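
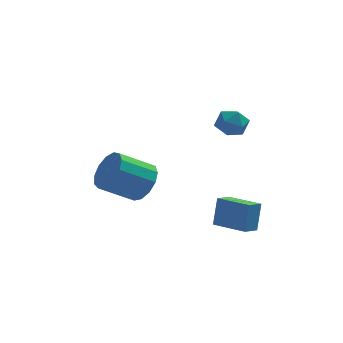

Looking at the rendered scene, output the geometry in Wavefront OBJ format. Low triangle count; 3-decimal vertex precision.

v -1.112 1.776 -3.276
v -0.479 1.452 -2.463
v -2.035 1 -1.432
v -2.668 1.324 -2.244
v -0.589 2.043 -2.369
v -2.144 1.591 -1.338
v -0.865 2.55 -2.564
v -2.42 2.098 -1.532
v -1.22 2.81 -2.984
v -2.775 2.358 -1.953
v -1.54 2.743 -3.497
v -3.095 2.291 -2.466
v -1.725 2.368 -3.94
v -3.28 1.916 -2.908
v -1.715 1.806 -4.171
v -3.27 1.354 -3.14
v -1.514 1.234 -4.119
v -3.069 0.782 -3.088
v -1.185 0.834 -3.799
v -2.741 0.382 -2.767
v -0.834 0.733 -3.312
v -2.389 0.281 -2.281
v -0.57 0.964 -2.814
v -2.126 0.512 -1.783
v 1.903 -1.599 -3.982
v 2.084 -1.151 -2.626
v 2.434 -0.969 -4.261
v 2.616 -0.521 -2.905
v 3.224 -2.639 -3.815
v 3.406 -2.191 -2.459
v 3.756 -2.009 -4.094
v 3.937 -1.561 -2.738
v 2.274 1.328 1.4
v 2.957 1.766 1.221
v 2.523 0.514 0.359
v 3.206 0.952 0.18
v 3.179 0.488 0.869
v 3.025 0.991 1.512
v 2.455 1.289 0.068
v 2.301 1.792 0.711
v 3.069 1.742 0.398
v 3.516 1.246 0.893
v 1.964 1.034 0.687
v 2.411 0.538 1.182
f 2 1 5
f 2 5 3
f 3 5 6
f 3 6 4
f 5 1 7
f 5 7 6
f 6 7 8
f 6 8 4
f 7 1 9
f 7 9 8
f 8 9 10
f 8 10 4
f 9 1 11
f 9 11 10
f 10 11 12
f 10 12 4
f 11 1 13
f 11 13 12
f 12 13 14
f 12 14 4
f 13 1 15
f 13 15 14
f 14 15 16
f 14 16 4
f 15 1 17
f 15 17 16
f 16 17 18
f 16 18 4
f 17 1 19
f 17 19 18
f 18 19 20
f 18 20 4
f 19 1 21
f 19 21 20
f 20 21 22
f 20 22 4
f 21 1 23
f 21 23 22
f 22 23 24
f 22 24 4
f 23 1 2
f 23 2 24
f 24 2 3
f 24 3 4
f 26 28 25
f 29 26 25
f 25 28 27
f 27 29 25
f 26 32 28
f 30 26 29
f 30 32 26
f 28 32 27
f 31 29 27
f 27 32 31
f 31 30 29
f 32 30 31
f 33 44 38
f 33 38 34
f 33 34 40
f 33 40 43
f 33 43 44
f 34 38 42
f 38 44 37
f 44 43 35
f 43 40 39
f 40 34 41
f 36 42 37
f 36 37 35
f 36 35 39
f 36 39 41
f 36 41 42
f 37 42 38
f 35 37 44
f 39 35 43
f 41 39 40
f 42 41 34



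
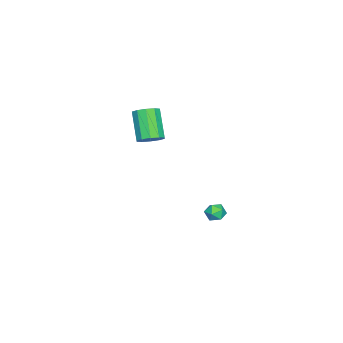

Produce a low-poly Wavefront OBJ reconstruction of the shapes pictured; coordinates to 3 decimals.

v 1.508 -2.934 3.034
v 2.042 -2.736 3.507
v 1.026 -3.368 4.918
v 0.492 -3.566 4.446
v 1.756 -2.382 3.46
v 0.74 -3.014 4.871
v 1.375 -2.239 3.251
v 0.36 -2.871 4.662
v 1.046 -2.361 2.958
v 0.03 -2.993 4.37
v 0.892 -2.702 2.695
v -0.123 -3.334 4.107
v 0.974 -3.132 2.562
v -0.042 -3.764 3.973
v 1.26 -3.486 2.609
v 0.244 -4.118 4.02
v 1.64 -3.629 2.818
v 0.625 -4.261 4.229
v 1.97 -3.507 3.11
v 0.954 -4.139 4.522
v 2.123 -3.166 3.373
v 1.108 -3.798 4.785
v -0.855 0.041 -2.632
v -0.281 0.301 -2.631
v -0.579 -0.561 -3.409
v -0.005 -0.301 -3.408
v -0.185 -0.67 -2.929
v -0.356 -0.298 -2.449
v -0.504 0.038 -3.591
v -0.675 0.41 -3.111
v -0.064 0.3 -3.223
v 0.133 -0.138 -2.814
v -0.993 -0.122 -3.226
v -0.796 -0.56 -2.817
f 2 1 5
f 2 5 3
f 3 5 6
f 3 6 4
f 5 1 7
f 5 7 6
f 6 7 8
f 6 8 4
f 7 1 9
f 7 9 8
f 8 9 10
f 8 10 4
f 9 1 11
f 9 11 10
f 10 11 12
f 10 12 4
f 11 1 13
f 11 13 12
f 12 13 14
f 12 14 4
f 13 1 15
f 13 15 14
f 14 15 16
f 14 16 4
f 15 1 17
f 15 17 16
f 16 17 18
f 16 18 4
f 17 1 19
f 17 19 18
f 18 19 20
f 18 20 4
f 19 1 21
f 19 21 20
f 20 21 22
f 20 22 4
f 21 1 2
f 21 2 22
f 22 2 3
f 22 3 4
f 23 34 28
f 23 28 24
f 23 24 30
f 23 30 33
f 23 33 34
f 24 28 32
f 28 34 27
f 34 33 25
f 33 30 29
f 30 24 31
f 26 32 27
f 26 27 25
f 26 25 29
f 26 29 31
f 26 31 32
f 27 32 28
f 25 27 34
f 29 25 33
f 31 29 30
f 32 31 24



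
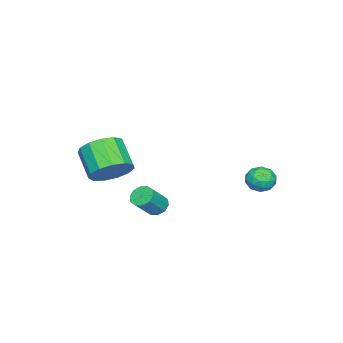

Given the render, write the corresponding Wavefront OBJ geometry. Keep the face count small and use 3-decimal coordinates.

v 2.305 -0.419 -1.41
v 2.752 -0.141 -1.738
v 3.702 -0.464 -0.719
v 3.255 -0.741 -0.39
v 2.594 0.121 -1.508
v 3.543 -0.201 -0.488
v 2.326 0.177 -1.24
v 3.275 -0.145 -0.221
v 2.049 0.006 -1.037
v 2.999 -0.317 -0.018
v 1.871 -0.328 -0.976
v 2.821 -0.651 0.043
v 1.858 -0.696 -1.081
v 2.808 -1.019 -0.062
v 2.017 -0.959 -1.312
v 2.966 -1.281 -0.292
v 2.285 -1.015 -1.579
v 3.234 -1.337 -0.56
v 2.561 -0.843 -1.782
v 3.511 -1.166 -0.763
v 2.739 -0.509 -1.843
v 3.689 -0.832 -0.824
v -2.259 3.417 -1.43
v -1.464 3.331 -1.441
v -2.336 2.589 -0.439
v -1.541 2.503 -0.45
v -1.865 3.196 -0.219
v -1.818 3.708 -0.831
v -1.982 2.212 -1.049
v -1.935 2.724 -1.661
v -1.294 2.586 -1.205
v -1.221 3.194 -0.692
v -2.579 2.726 -1.188
v -2.506 3.334 -0.675
v -1.855 3.446 -1.522
v -1.945 2.474 -0.358
v -2.135 2.881 -0.222
v -1.668 2.83 -0.228
v -2.062 3.668 -1.164
v -1.595 3.617 -1.17
v -1.831 3.538 -0.452
v -2.205 2.303 -0.71
v -1.738 2.252 -0.716
v -2.132 3.09 -1.652
v -1.665 3.039 -1.658
v -1.969 2.382 -1.428
v -1.288 2.958 -1.39
v -1.333 2.472 -0.808
v -1.592 2.301 -1.16
v -1.564 2.601 -1.52
v -1.245 3.316 -1.088
v -1.29 2.829 -0.506
v -1.48 3.237 -0.37
v -1.452 3.537 -0.73
v -1.144 2.878 -0.95
v -2.51 3.091 -1.374
v -2.555 2.604 -0.792
v -2.348 2.383 -1.15
v -2.32 2.683 -1.51
v -2.467 3.448 -1.072
v -2.512 2.962 -0.49
v -2.236 3.319 -0.36
v -2.208 3.619 -0.72
v -2.656 3.042 -0.93
v 3.372 -2.176 0.878
v 3.99 -1.816 1.714
v 3.126 -2.804 2.778
v 2.508 -3.164 1.942
v 3.505 -1.432 1.677
v 2.641 -2.42 2.741
v 2.978 -1.284 1.387
v 2.114 -2.272 2.451
v 2.576 -1.419 0.935
v 1.712 -2.407 1.999
v 2.427 -1.794 0.465
v 1.563 -2.783 1.529
v 2.577 -2.291 0.126
v 1.713 -3.279 1.19
v 2.98 -2.751 0.026
v 2.116 -3.739 1.09
v 3.508 -3.028 0.196
v 2.644 -4.017 1.261
v 3.992 -3.035 0.583
v 3.128 -4.024 1.647
v 4.279 -2.769 1.063
v 3.415 -3.758 2.128
v 4.279 -2.315 1.485
v 3.415 -3.303 2.549
f 2 1 5
f 2 5 3
f 3 5 6
f 3 6 4
f 5 1 7
f 5 7 6
f 6 7 8
f 6 8 4
f 7 1 9
f 7 9 8
f 8 9 10
f 8 10 4
f 9 1 11
f 9 11 10
f 10 11 12
f 10 12 4
f 11 1 13
f 11 13 12
f 12 13 14
f 12 14 4
f 13 1 15
f 13 15 14
f 14 15 16
f 14 16 4
f 15 1 17
f 15 17 16
f 16 17 18
f 16 18 4
f 17 1 19
f 17 19 18
f 18 19 20
f 18 20 4
f 19 1 21
f 19 21 20
f 20 21 22
f 20 22 4
f 21 1 2
f 21 2 22
f 22 2 3
f 22 3 4
f 23 60 39
f 60 34 63
f 39 63 28
f 60 63 39
f 23 39 35
f 39 28 40
f 35 40 24
f 39 40 35
f 23 35 44
f 35 24 45
f 44 45 30
f 35 45 44
f 23 44 56
f 44 30 59
f 56 59 33
f 44 59 56
f 23 56 60
f 56 33 64
f 60 64 34
f 56 64 60
f 24 40 51
f 40 28 54
f 51 54 32
f 40 54 51
f 28 63 41
f 63 34 62
f 41 62 27
f 63 62 41
f 34 64 61
f 64 33 57
f 61 57 25
f 64 57 61
f 33 59 58
f 59 30 46
f 58 46 29
f 59 46 58
f 30 45 50
f 45 24 47
f 50 47 31
f 45 47 50
f 26 52 38
f 52 32 53
f 38 53 27
f 52 53 38
f 26 38 36
f 38 27 37
f 36 37 25
f 38 37 36
f 26 36 43
f 36 25 42
f 43 42 29
f 36 42 43
f 26 43 48
f 43 29 49
f 48 49 31
f 43 49 48
f 26 48 52
f 48 31 55
f 52 55 32
f 48 55 52
f 27 53 41
f 53 32 54
f 41 54 28
f 53 54 41
f 25 37 61
f 37 27 62
f 61 62 34
f 37 62 61
f 29 42 58
f 42 25 57
f 58 57 33
f 42 57 58
f 31 49 50
f 49 29 46
f 50 46 30
f 49 46 50
f 32 55 51
f 55 31 47
f 51 47 24
f 55 47 51
f 66 65 69
f 66 69 67
f 67 69 70
f 67 70 68
f 69 65 71
f 69 71 70
f 70 71 72
f 70 72 68
f 71 65 73
f 71 73 72
f 72 73 74
f 72 74 68
f 73 65 75
f 73 75 74
f 74 75 76
f 74 76 68
f 75 65 77
f 75 77 76
f 76 77 78
f 76 78 68
f 77 65 79
f 77 79 78
f 78 79 80
f 78 80 68
f 79 65 81
f 79 81 80
f 80 81 82
f 80 82 68
f 81 65 83
f 81 83 82
f 82 83 84
f 82 84 68
f 83 65 85
f 83 85 84
f 84 85 86
f 84 86 68
f 85 65 87
f 85 87 86
f 86 87 88
f 86 88 68
f 87 65 66
f 87 66 88
f 88 66 67
f 88 67 68



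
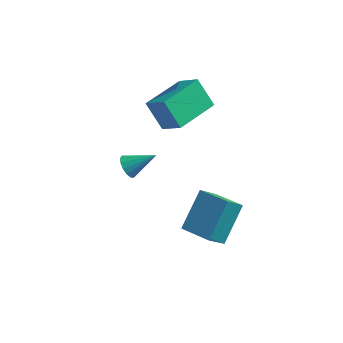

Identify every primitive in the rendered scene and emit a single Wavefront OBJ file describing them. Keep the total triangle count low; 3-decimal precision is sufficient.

v -1.492 1.321 2.664
v -2.368 1.715 3.842
v -0.599 3.244 2.686
v -1.475 3.637 3.864
v -0.525 0.863 3.536
v -1.401 1.256 4.714
v 0.368 2.785 3.558
v -0.508 3.179 4.736
v -3.476 2.335 -1.91
v -3.167 1.806 -2.059
v -2.284 2.805 -1.11
v -3.092 2.017 -2.295
v -3.119 2.314 -2.429
v -3.242 2.616 -2.423
v -3.427 2.843 -2.28
v -3.626 2.933 -2.038
v -3.784 2.864 -1.762
v -3.86 2.653 -1.525
v -3.833 2.357 -1.391
v -3.71 2.055 -1.397
v -3.524 1.828 -1.54
v -3.326 1.737 -1.782
v 1.005 -1.6 -0.968
v 0.539 -2.302 -0.072
v 1.348 -0.132 0.361
v 0.881 -0.833 1.256
v 2.379 -2.167 -0.696
v 1.912 -2.868 0.199
v 2.721 -0.698 0.632
v 2.255 -1.4 1.528
f 2 4 1
f 5 2 1
f 1 4 3
f 3 5 1
f 2 8 4
f 6 2 5
f 6 8 2
f 4 8 3
f 7 5 3
f 3 8 7
f 7 6 5
f 8 6 7
f 10 9 12
f 10 12 11
f 12 9 13
f 12 13 11
f 13 9 14
f 13 14 11
f 14 9 15
f 14 15 11
f 15 9 16
f 15 16 11
f 16 9 17
f 16 17 11
f 17 9 18
f 17 18 11
f 18 9 19
f 18 19 11
f 19 9 20
f 19 20 11
f 20 9 21
f 20 21 11
f 21 9 22
f 21 22 11
f 22 9 10
f 22 10 11
f 24 26 23
f 27 24 23
f 23 26 25
f 25 27 23
f 24 30 26
f 28 24 27
f 28 30 24
f 26 30 25
f 29 27 25
f 25 30 29
f 29 28 27
f 30 28 29



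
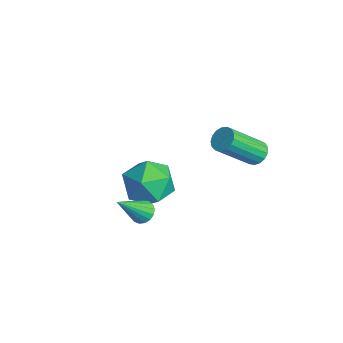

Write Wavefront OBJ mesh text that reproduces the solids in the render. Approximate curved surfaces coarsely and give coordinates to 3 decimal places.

v -1.011 -1.811 -2.149
v -0.539 -1.54 -2.016
v -0.709 -3.009 -0.771
v -0.727 -1.418 -1.869
v -0.98 -1.386 -1.785
v -1.24 -1.451 -1.785
v -1.447 -1.599 -1.869
v -1.555 -1.796 -2.016
v -1.538 -1.996 -2.194
v -1.4 -2.153 -2.361
v -1.173 -2.233 -2.48
v -0.909 -2.215 -2.522
v -0.668 -2.105 -2.48
v -0.506 -1.928 -2.361
v -0.46 -1.724 -2.194
v -4.843 -0.349 -2.886
v -4.096 0.634 -2.759
v -3.284 -1.454 -3.501
v -2.537 -0.471 -3.374
v -3.021 -1.017 -2.37
v -3.985 -0.334 -1.99
v -3.395 -0.486 -4.27
v -4.359 0.197 -3.89
v -3.201 0.549 -3.614
v -2.971 0.221 -2.44
v -4.409 -1.041 -3.82
v -4.179 -1.369 -2.646
v -1.398 3.302 -0.647
v -1.161 3.687 -0.251
v -1.145 2.162 1.222
v -1.382 1.778 0.827
v -1.444 3.718 -0.216
v -1.428 2.193 1.257
v -1.717 3.654 -0.279
v -1.701 2.129 1.194
v -1.916 3.509 -0.427
v -1.901 1.985 1.046
v -1.997 3.317 -0.625
v -1.982 1.793 0.848
v -1.941 3.122 -0.827
v -1.925 1.597 0.646
v -1.76 2.968 -0.989
v -1.744 1.443 0.484
v -1.496 2.891 -1.072
v -1.48 1.366 0.401
v -1.21 2.907 -1.057
v -1.194 1.383 0.416
v -0.967 3.015 -0.949
v -0.951 1.49 0.524
v -0.822 3.188 -0.771
v -0.806 1.663 0.702
v -0.81 3.387 -0.565
v -0.794 1.863 0.908
v -0.932 3.567 -0.377
v -0.916 2.043 1.096
f 2 1 4
f 2 4 3
f 4 1 5
f 4 5 3
f 5 1 6
f 5 6 3
f 6 1 7
f 6 7 3
f 7 1 8
f 7 8 3
f 8 1 9
f 8 9 3
f 9 1 10
f 9 10 3
f 10 1 11
f 10 11 3
f 11 1 12
f 11 12 3
f 12 1 13
f 12 13 3
f 13 1 14
f 13 14 3
f 14 1 15
f 14 15 3
f 15 1 2
f 15 2 3
f 16 27 21
f 16 21 17
f 16 17 23
f 16 23 26
f 16 26 27
f 17 21 25
f 21 27 20
f 27 26 18
f 26 23 22
f 23 17 24
f 19 25 20
f 19 20 18
f 19 18 22
f 19 22 24
f 19 24 25
f 20 25 21
f 18 20 27
f 22 18 26
f 24 22 23
f 25 24 17
f 29 28 32
f 29 32 30
f 30 32 33
f 30 33 31
f 32 28 34
f 32 34 33
f 33 34 35
f 33 35 31
f 34 28 36
f 34 36 35
f 35 36 37
f 35 37 31
f 36 28 38
f 36 38 37
f 37 38 39
f 37 39 31
f 38 28 40
f 38 40 39
f 39 40 41
f 39 41 31
f 40 28 42
f 40 42 41
f 41 42 43
f 41 43 31
f 42 28 44
f 42 44 43
f 43 44 45
f 43 45 31
f 44 28 46
f 44 46 45
f 45 46 47
f 45 47 31
f 46 28 48
f 46 48 47
f 47 48 49
f 47 49 31
f 48 28 50
f 48 50 49
f 49 50 51
f 49 51 31
f 50 28 52
f 50 52 51
f 51 52 53
f 51 53 31
f 52 28 54
f 52 54 53
f 53 54 55
f 53 55 31
f 54 28 29
f 54 29 55
f 55 29 30
f 55 30 31



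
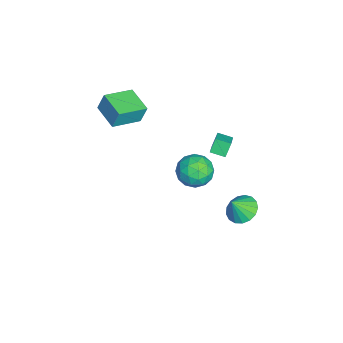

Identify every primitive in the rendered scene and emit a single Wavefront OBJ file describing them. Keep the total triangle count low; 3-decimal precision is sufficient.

v 2.812 4.188 0.586
v 3.315 4.858 0.735
v 3.188 3.692 1.554
v 2.966 4.955 0.921
v 2.582 4.876 1.029
v 2.25 4.64 1.037
v 2.048 4.3 0.941
v 2.021 3.935 0.764
v 2.175 3.628 0.546
v 2.475 3.449 0.338
v 2.852 3.439 0.186
v 3.221 3.601 0.127
v 3.495 3.898 0.172
v 3.614 4.261 0.313
v 3.549 4.607 0.516
v -2.728 2.346 -2.183
v -2.027 2.586 -1.437
v -2.373 0.694 -1.983
v -1.672 0.934 -1.237
v -2.699 1.07 -1.057
v -2.919 2.091 -1.181
v -1.481 1.189 -2.239
v -1.701 2.21 -2.363
v -1.257 1.872 -1.472
v -2.01 1.798 -0.741
v -2.39 1.482 -2.679
v -3.143 1.408 -1.948
v -2.409 2.611 -1.827
v -1.991 0.669 -1.593
v -2.595 0.749 -1.487
v -2.183 0.89 -1.049
v -2.933 2.32 -1.677
v -2.521 2.461 -1.238
v -2.916 1.57 -1.015
v -1.879 0.819 -2.182
v -1.467 0.96 -1.743
v -2.217 2.39 -2.371
v -1.805 2.531 -1.933
v -1.484 1.71 -2.405
v -1.544 2.332 -1.409
v -1.335 1.361 -1.292
v -1.223 1.511 -1.881
v -1.352 2.111 -1.953
v -1.987 2.289 -0.98
v -1.778 1.318 -0.863
v -2.381 1.398 -0.757
v -2.511 1.998 -0.829
v -1.534 1.869 -1
v -2.622 1.962 -2.557
v -2.413 0.991 -2.44
v -1.889 1.282 -2.591
v -2.019 1.882 -2.663
v -3.065 1.919 -2.128
v -2.856 0.948 -2.011
v -3.048 1.169 -1.467
v -3.177 1.769 -1.539
v -2.866 1.411 -2.42
v -3.149 -3.34 2.306
v -3.138 -2.984 3.368
v -4.169 -2.024 1.876
v -4.159 -1.668 2.937
v -1.901 -2.472 2.003
v -1.891 -2.116 3.064
v -2.922 -1.156 1.572
v -2.911 -0.8 2.634
v -4.166 2.401 -1.547
v -4.572 2.668 -0.801
v -4.017 3.201 -1.753
v -4.423 3.469 -1.007
v -2.997 2.351 -0.893
v -3.403 2.619 -0.147
v -2.848 3.152 -1.099
v -3.254 3.419 -0.353
f 2 1 4
f 2 4 3
f 4 1 5
f 4 5 3
f 5 1 6
f 5 6 3
f 6 1 7
f 6 7 3
f 7 1 8
f 7 8 3
f 8 1 9
f 8 9 3
f 9 1 10
f 9 10 3
f 10 1 11
f 10 11 3
f 11 1 12
f 11 12 3
f 12 1 13
f 12 13 3
f 13 1 14
f 13 14 3
f 14 1 15
f 14 15 3
f 15 1 2
f 15 2 3
f 16 53 32
f 53 27 56
f 32 56 21
f 53 56 32
f 16 32 28
f 32 21 33
f 28 33 17
f 32 33 28
f 16 28 37
f 28 17 38
f 37 38 23
f 28 38 37
f 16 37 49
f 37 23 52
f 49 52 26
f 37 52 49
f 16 49 53
f 49 26 57
f 53 57 27
f 49 57 53
f 17 33 44
f 33 21 47
f 44 47 25
f 33 47 44
f 21 56 34
f 56 27 55
f 34 55 20
f 56 55 34
f 27 57 54
f 57 26 50
f 54 50 18
f 57 50 54
f 26 52 51
f 52 23 39
f 51 39 22
f 52 39 51
f 23 38 43
f 38 17 40
f 43 40 24
f 38 40 43
f 19 45 31
f 45 25 46
f 31 46 20
f 45 46 31
f 19 31 29
f 31 20 30
f 29 30 18
f 31 30 29
f 19 29 36
f 29 18 35
f 36 35 22
f 29 35 36
f 19 36 41
f 36 22 42
f 41 42 24
f 36 42 41
f 19 41 45
f 41 24 48
f 45 48 25
f 41 48 45
f 20 46 34
f 46 25 47
f 34 47 21
f 46 47 34
f 18 30 54
f 30 20 55
f 54 55 27
f 30 55 54
f 22 35 51
f 35 18 50
f 51 50 26
f 35 50 51
f 24 42 43
f 42 22 39
f 43 39 23
f 42 39 43
f 25 48 44
f 48 24 40
f 44 40 17
f 48 40 44
f 59 61 58
f 62 59 58
f 58 61 60
f 60 62 58
f 59 65 61
f 63 59 62
f 63 65 59
f 61 65 60
f 64 62 60
f 60 65 64
f 64 63 62
f 65 63 64
f 67 69 66
f 70 67 66
f 66 69 68
f 68 70 66
f 67 73 69
f 71 67 70
f 71 73 67
f 69 73 68
f 72 70 68
f 68 73 72
f 72 71 70
f 73 71 72



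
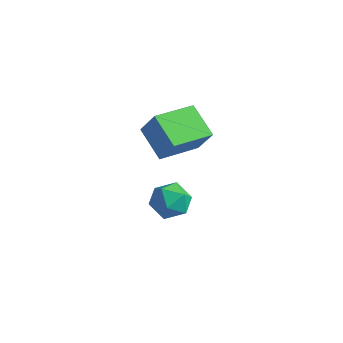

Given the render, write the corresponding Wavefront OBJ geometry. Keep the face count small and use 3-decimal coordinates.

v -1.822 2.357 2.311
v -3.319 2.863 3.234
v -1.307 4.413 2.019
v -2.804 4.919 2.942
v -0.996 2.341 3.658
v -2.493 2.847 4.581
v -0.481 4.397 3.366
v -1.978 4.903 4.289
v -2.891 4.627 -2.24
v -1.845 4.663 -1.963
v -2.935 2.917 -1.857
v -1.889 2.953 -1.58
v -2.629 3.452 -0.967
v -2.602 4.509 -1.203
v -2.178 3.071 -2.617
v -2.151 4.128 -2.853
v -1.404 3.701 -2.195
v -1.683 3.937 -1.176
v -3.097 3.643 -2.644
v -3.376 3.879 -1.625
f 2 4 1
f 5 2 1
f 1 4 3
f 3 5 1
f 2 8 4
f 6 2 5
f 6 8 2
f 4 8 3
f 7 5 3
f 3 8 7
f 7 6 5
f 8 6 7
f 9 20 14
f 9 14 10
f 9 10 16
f 9 16 19
f 9 19 20
f 10 14 18
f 14 20 13
f 20 19 11
f 19 16 15
f 16 10 17
f 12 18 13
f 12 13 11
f 12 11 15
f 12 15 17
f 12 17 18
f 13 18 14
f 11 13 20
f 15 11 19
f 17 15 16
f 18 17 10



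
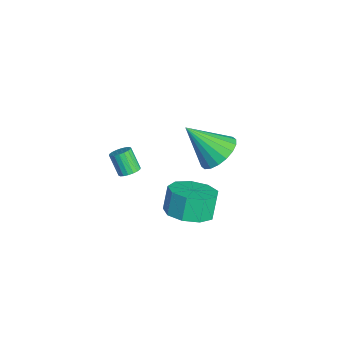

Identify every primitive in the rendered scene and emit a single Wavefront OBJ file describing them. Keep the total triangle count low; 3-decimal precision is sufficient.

v -1.041 -2.254 -2.326
v -0.638 -2.15 -2.049
v -1.196 -2.462 -1.118
v -1.599 -2.566 -1.394
v -0.748 -1.957 -2.051
v -1.306 -2.269 -1.119
v -0.916 -1.822 -2.106
v -1.474 -2.135 -1.175
v -1.109 -1.773 -2.206
v -1.667 -2.086 -1.274
v -1.289 -1.82 -2.329
v -1.847 -2.132 -1.397
v -1.419 -1.952 -2.451
v -1.977 -2.264 -1.52
v -1.475 -2.144 -2.549
v -2.033 -2.456 -1.617
v -1.444 -2.358 -2.602
v -2.002 -2.67 -1.671
v -1.334 -2.551 -2.601
v -1.892 -2.863 -1.669
v -1.166 -2.685 -2.545
v -1.724 -2.998 -1.614
v -0.973 -2.734 -2.446
v -1.531 -3.047 -1.514
v -0.793 -2.688 -2.323
v -1.351 -3 -1.391
v -0.663 -2.556 -2.2
v -1.221 -2.868 -1.269
v -0.607 -2.364 -2.103
v -1.165 -2.676 -1.171
v 3.836 -0.608 -0.475
v 4.687 -1.033 -0.054
v 4.294 -0.778 0.996
v 3.444 -0.352 0.575
v 4.798 -0.342 -0.181
v 4.405 -0.087 0.87
v 4.459 0.225 -0.445
v 4.066 0.48 0.605
v 3.829 0.402 -0.724
v 3.436 0.658 0.327
v 3.202 0.107 -0.886
v 2.81 0.362 0.164
v 2.872 -0.523 -0.856
v 2.48 -0.267 0.194
v 2.993 -1.192 -0.648
v 2.601 -0.937 0.402
v 3.509 -1.588 -0.359
v 3.117 -1.333 0.691
v 4.178 -1.525 -0.124
v 3.785 -1.27 0.926
v 2.061 0.937 1.462
v 2.671 1.377 2.074
v 1.559 -0.337 2.878
v 2.301 1.592 2.136
v 1.884 1.676 2.065
v 1.502 1.615 1.874
v 1.23 1.419 1.601
v 1.123 1.127 1.301
v 1.202 0.798 1.033
v 1.451 0.497 0.85
v 1.82 0.283 0.788
v 2.237 0.198 0.859
v 2.62 0.26 1.05
v 2.891 0.455 1.323
v 2.998 0.747 1.623
v 2.92 1.076 1.891
f 2 1 5
f 2 5 3
f 3 5 6
f 3 6 4
f 5 1 7
f 5 7 6
f 6 7 8
f 6 8 4
f 7 1 9
f 7 9 8
f 8 9 10
f 8 10 4
f 9 1 11
f 9 11 10
f 10 11 12
f 10 12 4
f 11 1 13
f 11 13 12
f 12 13 14
f 12 14 4
f 13 1 15
f 13 15 14
f 14 15 16
f 14 16 4
f 15 1 17
f 15 17 16
f 16 17 18
f 16 18 4
f 17 1 19
f 17 19 18
f 18 19 20
f 18 20 4
f 19 1 21
f 19 21 20
f 20 21 22
f 20 22 4
f 21 1 23
f 21 23 22
f 22 23 24
f 22 24 4
f 23 1 25
f 23 25 24
f 24 25 26
f 24 26 4
f 25 1 27
f 25 27 26
f 26 27 28
f 26 28 4
f 27 1 29
f 27 29 28
f 28 29 30
f 28 30 4
f 29 1 2
f 29 2 30
f 30 2 3
f 30 3 4
f 32 31 35
f 32 35 33
f 33 35 36
f 33 36 34
f 35 31 37
f 35 37 36
f 36 37 38
f 36 38 34
f 37 31 39
f 37 39 38
f 38 39 40
f 38 40 34
f 39 31 41
f 39 41 40
f 40 41 42
f 40 42 34
f 41 31 43
f 41 43 42
f 42 43 44
f 42 44 34
f 43 31 45
f 43 45 44
f 44 45 46
f 44 46 34
f 45 31 47
f 45 47 46
f 46 47 48
f 46 48 34
f 47 31 49
f 47 49 48
f 48 49 50
f 48 50 34
f 49 31 32
f 49 32 50
f 50 32 33
f 50 33 34
f 52 51 54
f 52 54 53
f 54 51 55
f 54 55 53
f 55 51 56
f 55 56 53
f 56 51 57
f 56 57 53
f 57 51 58
f 57 58 53
f 58 51 59
f 58 59 53
f 59 51 60
f 59 60 53
f 60 51 61
f 60 61 53
f 61 51 62
f 61 62 53
f 62 51 63
f 62 63 53
f 63 51 64
f 63 64 53
f 64 51 65
f 64 65 53
f 65 51 66
f 65 66 53
f 66 51 52
f 66 52 53



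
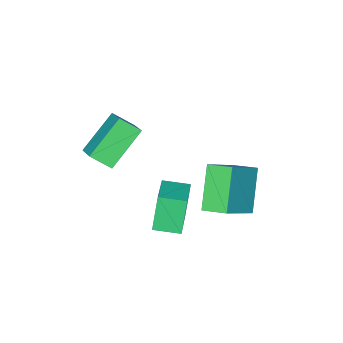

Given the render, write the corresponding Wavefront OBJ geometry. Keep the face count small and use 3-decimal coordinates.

v 2.433 -0.736 0.075
v 2.964 0.253 0.751
v 4.046 -0.724 -1.207
v 4.577 0.264 -0.53
v 2.943 -1.444 0.71
v 3.474 -0.456 1.387
v 4.556 -1.433 -0.571
v 5.087 -0.444 0.105
v 0.043 2.154 -5.223
v -1.146 1.29 -3.654
v -0.304 3.194 -4.913
v -1.493 2.33 -3.344
v 1.733 2.31 -3.856
v 0.544 1.446 -2.287
v 1.386 3.35 -3.546
v 0.197 2.486 -1.977
v 2.205 1.862 -4.255
v 1.676 1.651 -2.653
v 3.422 2.873 -3.719
v 2.893 2.662 -2.118
v 2.907 0.958 -4.142
v 2.378 0.747 -2.541
v 4.124 1.969 -3.607
v 3.595 1.758 -2.005
f 2 4 1
f 5 2 1
f 1 4 3
f 3 5 1
f 2 8 4
f 6 2 5
f 6 8 2
f 4 8 3
f 7 5 3
f 3 8 7
f 7 6 5
f 8 6 7
f 10 12 9
f 13 10 9
f 9 12 11
f 11 13 9
f 10 16 12
f 14 10 13
f 14 16 10
f 12 16 11
f 15 13 11
f 11 16 15
f 15 14 13
f 16 14 15
f 18 20 17
f 21 18 17
f 17 20 19
f 19 21 17
f 18 24 20
f 22 18 21
f 22 24 18
f 20 24 19
f 23 21 19
f 19 24 23
f 23 22 21
f 24 22 23



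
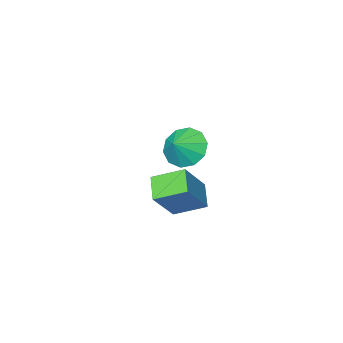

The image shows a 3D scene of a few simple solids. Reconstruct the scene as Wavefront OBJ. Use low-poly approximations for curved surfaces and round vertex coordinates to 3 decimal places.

v -3.222 -2.918 -0.173
v -2.523 -3.148 -0.991
v -2.398 -2.642 0.453
v -2.701 -2.494 -1.044
v -3.077 -2.002 -0.765
v -3.509 -1.859 -0.26
v -3.831 -2.121 0.279
v -3.92 -2.687 0.645
v -3.743 -3.341 0.699
v -3.366 -3.833 0.42
v -2.934 -3.976 -0.086
v -2.612 -3.714 -0.624
v -0.075 0.68 -0.058
v -1.069 1.633 0.535
v 0.441 1.612 -0.692
v -0.554 2.566 -0.099
v 1.114 1.014 1.399
v 0.119 1.968 1.992
v 1.629 1.947 0.765
v 0.635 2.9 1.358
f 2 1 4
f 2 4 3
f 4 1 5
f 4 5 3
f 5 1 6
f 5 6 3
f 6 1 7
f 6 7 3
f 7 1 8
f 7 8 3
f 8 1 9
f 8 9 3
f 9 1 10
f 9 10 3
f 10 1 11
f 10 11 3
f 11 1 12
f 11 12 3
f 12 1 2
f 12 2 3
f 14 16 13
f 17 14 13
f 13 16 15
f 15 17 13
f 14 20 16
f 18 14 17
f 18 20 14
f 16 20 15
f 19 17 15
f 15 20 19
f 19 18 17
f 20 18 19



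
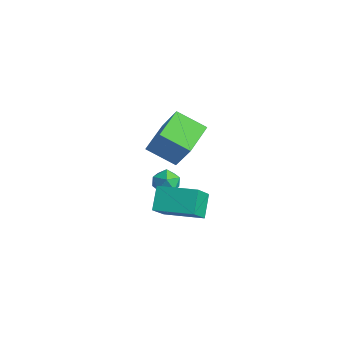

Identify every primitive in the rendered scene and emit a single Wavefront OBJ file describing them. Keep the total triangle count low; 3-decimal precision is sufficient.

v -0.146 1.939 1.162
v 0.456 1.851 0.628
v -0.056 0.669 1.472
v 0.546 0.581 0.938
v 0.664 1.013 1.613
v 0.608 1.797 1.421
v -0.208 0.723 0.679
v -0.264 1.507 0.487
v 0.417 1.099 0.329
v 0.956 1.279 0.906
v -0.556 1.241 1.194
v -0.017 1.421 1.771
v -3.795 3.41 1.879
v -2.596 3.536 3.683
v -2.601 4.474 1.01
v -1.402 4.6 2.814
v -2.798 1.84 1.326
v -1.599 1.966 3.13
v -1.604 2.904 0.457
v -0.405 3.03 2.261
v 1.361 0.689 1.425
v 2.074 -0.356 2.664
v 2.918 2.019 1.652
v 3.63 0.974 2.89
v 2.09 0.006 0.43
v 2.802 -1.039 1.668
v 3.646 1.336 0.656
v 4.359 0.291 1.895
f 1 12 6
f 1 6 2
f 1 2 8
f 1 8 11
f 1 11 12
f 2 6 10
f 6 12 5
f 12 11 3
f 11 8 7
f 8 2 9
f 4 10 5
f 4 5 3
f 4 3 7
f 4 7 9
f 4 9 10
f 5 10 6
f 3 5 12
f 7 3 11
f 9 7 8
f 10 9 2
f 14 16 13
f 17 14 13
f 13 16 15
f 15 17 13
f 14 20 16
f 18 14 17
f 18 20 14
f 16 20 15
f 19 17 15
f 15 20 19
f 19 18 17
f 20 18 19
f 22 24 21
f 25 22 21
f 21 24 23
f 23 25 21
f 22 28 24
f 26 22 25
f 26 28 22
f 24 28 23
f 27 25 23
f 23 28 27
f 27 26 25
f 28 26 27



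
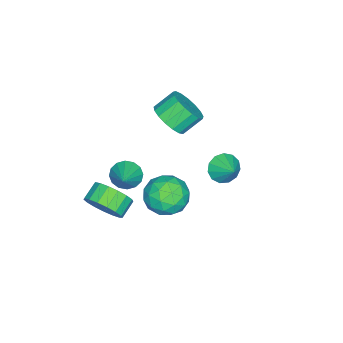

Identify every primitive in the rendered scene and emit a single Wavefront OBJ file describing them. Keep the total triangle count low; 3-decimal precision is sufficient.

v 0.394 2.119 -0.232
v 0.953 2.147 -0.831
v 1.026 2.881 0.392
v 0.646 2.479 -0.925
v 0.259 2.697 -0.799
v -0.086 2.731 -0.493
v -0.278 2.572 -0.104
v -0.256 2.268 0.244
v -0.029 1.918 0.441
v 0.333 1.631 0.424
v 0.715 1.5 0.198
v 0.994 1.565 -0.164
v 1.083 1.806 -0.548
v 1.562 0.887 -1.34
v 2.569 1.034 -0.791
v 2.091 -0.834 -1.849
v 3.098 -0.687 -1.3
v 2.117 -0.779 -0.694
v 1.79 0.285 -0.38
v 2.87 -0.085 -2.26
v 2.543 0.979 -1.946
v 3.377 0.433 -1.36
v 2.912 0.004 -0.391
v 1.748 0.196 -2.249
v 1.283 -0.233 -1.28
v 2.019 1.112 -1.021
v 2.641 -0.912 -1.619
v 2.064 -0.966 -1.263
v 2.656 -0.879 -0.94
v 1.561 0.671 -0.779
v 2.153 0.758 -0.456
v 1.887 -0.308 -0.399
v 2.507 -0.558 -2.184
v 3.099 -0.471 -1.861
v 2.004 1.079 -1.7
v 2.596 1.166 -1.377
v 2.773 0.508 -2.241
v 3.086 0.845 -1.032
v 3.397 -0.167 -1.331
v 3.263 0.187 -1.896
v 3.071 0.813 -1.711
v 2.813 0.593 -0.463
v 3.124 -0.419 -0.762
v 2.547 -0.473 -0.406
v 2.355 0.153 -0.222
v 3.288 0.24 -0.797
v 1.536 0.619 -1.878
v 1.847 -0.393 -2.177
v 2.305 0.047 -2.418
v 2.113 0.673 -2.234
v 1.263 0.367 -1.309
v 1.574 -0.645 -1.608
v 1.589 -0.613 -0.929
v 1.397 0.013 -0.744
v 1.372 -0.04 -1.843
v 2.178 -3.242 -3.973
v 2.687 -2.761 -3.177
v 1.79 -2.618 -2.691
v 1.282 -3.098 -3.487
v 2.575 -2.383 -3.495
v 1.678 -2.239 -3.009
v 2.372 -2.201 -3.923
v 1.475 -2.057 -3.437
v 2.125 -2.257 -4.363
v 1.228 -2.114 -3.876
v 1.89 -2.539 -4.713
v 0.993 -2.396 -4.227
v 1.721 -2.982 -4.893
v 0.824 -2.839 -4.407
v 1.657 -3.485 -4.863
v 0.76 -3.341 -4.377
v 1.712 -3.931 -4.629
v 0.816 -3.788 -4.143
v 1.875 -4.22 -4.245
v 0.978 -4.077 -3.759
v 2.106 -4.285 -3.798
v 1.21 -4.141 -3.312
v 2.355 -4.11 -3.392
v 1.458 -3.967 -2.906
v 2.563 -3.737 -3.118
v 1.666 -3.594 -2.632
v 2.682 -3.25 -3.041
v 1.786 -3.107 -2.555
v 2.028 -2.063 -0.973
v 2.504 -2.232 -1.58
v 3.232 -1.637 -0.147
v 2.401 -1.839 -1.632
v 2.198 -1.507 -1.507
v 1.95 -1.323 -1.24
v 1.722 -1.338 -0.9
v 1.577 -1.547 -0.58
v 1.552 -1.894 -0.365
v 1.655 -2.286 -0.313
v 1.858 -2.619 -0.438
v 2.107 -2.802 -0.705
v 2.334 -2.788 -1.045
v 2.48 -2.579 -1.365
v -2.907 -2.132 -1.256
v -2.055 -1.944 -0.671
v -2.782 -1.24 0.161
v -3.633 -1.428 -0.424
v -2.062 -1.564 -0.999
v -2.789 -0.86 -0.167
v -2.262 -1.313 -1.386
v -2.989 -0.609 -0.554
v -2.61 -1.25 -1.743
v -3.337 -0.546 -0.911
v -3.026 -1.389 -1.989
v -3.753 -0.685 -1.157
v -3.414 -1.699 -2.066
v -4.141 -0.995 -1.234
v -3.687 -2.107 -1.958
v -4.413 -1.403 -1.126
v -3.78 -2.521 -1.69
v -4.507 -1.817 -0.858
v -3.673 -2.846 -1.321
v -4.4 -2.142 -0.489
v -3.391 -3.008 -0.938
v -4.118 -2.304 -0.106
v -2.998 -2.968 -0.628
v -3.725 -2.264 0.204
v -2.583 -2.738 -0.461
v -3.31 -2.034 0.371
v -2.243 -2.368 -0.477
v -2.97 -1.664 0.355
f 2 1 4
f 2 4 3
f 4 1 5
f 4 5 3
f 5 1 6
f 5 6 3
f 6 1 7
f 6 7 3
f 7 1 8
f 7 8 3
f 8 1 9
f 8 9 3
f 9 1 10
f 9 10 3
f 10 1 11
f 10 11 3
f 11 1 12
f 11 12 3
f 12 1 13
f 12 13 3
f 13 1 2
f 13 2 3
f 14 51 30
f 51 25 54
f 30 54 19
f 51 54 30
f 14 30 26
f 30 19 31
f 26 31 15
f 30 31 26
f 14 26 35
f 26 15 36
f 35 36 21
f 26 36 35
f 14 35 47
f 35 21 50
f 47 50 24
f 35 50 47
f 14 47 51
f 47 24 55
f 51 55 25
f 47 55 51
f 15 31 42
f 31 19 45
f 42 45 23
f 31 45 42
f 19 54 32
f 54 25 53
f 32 53 18
f 54 53 32
f 25 55 52
f 55 24 48
f 52 48 16
f 55 48 52
f 24 50 49
f 50 21 37
f 49 37 20
f 50 37 49
f 21 36 41
f 36 15 38
f 41 38 22
f 36 38 41
f 17 43 29
f 43 23 44
f 29 44 18
f 43 44 29
f 17 29 27
f 29 18 28
f 27 28 16
f 29 28 27
f 17 27 34
f 27 16 33
f 34 33 20
f 27 33 34
f 17 34 39
f 34 20 40
f 39 40 22
f 34 40 39
f 17 39 43
f 39 22 46
f 43 46 23
f 39 46 43
f 18 44 32
f 44 23 45
f 32 45 19
f 44 45 32
f 16 28 52
f 28 18 53
f 52 53 25
f 28 53 52
f 20 33 49
f 33 16 48
f 49 48 24
f 33 48 49
f 22 40 41
f 40 20 37
f 41 37 21
f 40 37 41
f 23 46 42
f 46 22 38
f 42 38 15
f 46 38 42
f 57 56 60
f 57 60 58
f 58 60 61
f 58 61 59
f 60 56 62
f 60 62 61
f 61 62 63
f 61 63 59
f 62 56 64
f 62 64 63
f 63 64 65
f 63 65 59
f 64 56 66
f 64 66 65
f 65 66 67
f 65 67 59
f 66 56 68
f 66 68 67
f 67 68 69
f 67 69 59
f 68 56 70
f 68 70 69
f 69 70 71
f 69 71 59
f 70 56 72
f 70 72 71
f 71 72 73
f 71 73 59
f 72 56 74
f 72 74 73
f 73 74 75
f 73 75 59
f 74 56 76
f 74 76 75
f 75 76 77
f 75 77 59
f 76 56 78
f 76 78 77
f 77 78 79
f 77 79 59
f 78 56 80
f 78 80 79
f 79 80 81
f 79 81 59
f 80 56 82
f 80 82 81
f 81 82 83
f 81 83 59
f 82 56 57
f 82 57 83
f 83 57 58
f 83 58 59
f 85 84 87
f 85 87 86
f 87 84 88
f 87 88 86
f 88 84 89
f 88 89 86
f 89 84 90
f 89 90 86
f 90 84 91
f 90 91 86
f 91 84 92
f 91 92 86
f 92 84 93
f 92 93 86
f 93 84 94
f 93 94 86
f 94 84 95
f 94 95 86
f 95 84 96
f 95 96 86
f 96 84 97
f 96 97 86
f 97 84 85
f 97 85 86
f 99 98 102
f 99 102 100
f 100 102 103
f 100 103 101
f 102 98 104
f 102 104 103
f 103 104 105
f 103 105 101
f 104 98 106
f 104 106 105
f 105 106 107
f 105 107 101
f 106 98 108
f 106 108 107
f 107 108 109
f 107 109 101
f 108 98 110
f 108 110 109
f 109 110 111
f 109 111 101
f 110 98 112
f 110 112 111
f 111 112 113
f 111 113 101
f 112 98 114
f 112 114 113
f 113 114 115
f 113 115 101
f 114 98 116
f 114 116 115
f 115 116 117
f 115 117 101
f 116 98 118
f 116 118 117
f 117 118 119
f 117 119 101
f 118 98 120
f 118 120 119
f 119 120 121
f 119 121 101
f 120 98 122
f 120 122 121
f 121 122 123
f 121 123 101
f 122 98 124
f 122 124 123
f 123 124 125
f 123 125 101
f 124 98 99
f 124 99 125
f 125 99 100
f 125 100 101



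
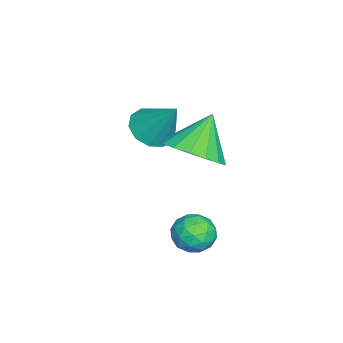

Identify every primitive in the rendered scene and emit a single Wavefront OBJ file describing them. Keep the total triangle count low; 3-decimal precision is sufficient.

v -0.088 -0.714 -1.041
v 0.335 -1.357 -0.791
v 0.448 0.154 0.281
v 0.63 -1.085 -1.089
v 0.652 -0.671 -1.369
v 0.391 -0.273 -1.524
v -0.053 -0.043 -1.495
v -0.51 -0.07 -1.292
v -0.806 -0.342 -0.994
v -0.827 -0.756 -0.714
v -0.566 -1.154 -0.559
v -0.122 -1.384 -0.588
v 2.664 1.779 -3.667
v 3.287 1.456 -3.445
v 2.113 0.724 -3.655
v 2.736 0.401 -3.433
v 2.373 0.852 -2.978
v 2.714 1.505 -2.986
v 2.686 0.675 -4.114
v 3.027 1.328 -4.122
v 3.301 0.774 -3.722
v 3.108 0.883 -3.02
v 2.292 1.297 -4.08
v 2.099 1.406 -3.378
v 3.024 1.71 -3.557
v 2.376 0.47 -3.543
v 2.163 0.735 -3.276
v 2.529 0.545 -3.145
v 2.687 1.739 -3.287
v 3.053 1.549 -3.157
v 2.516 1.194 -2.883
v 2.347 0.631 -3.943
v 2.713 0.441 -3.813
v 2.871 1.635 -3.955
v 3.237 1.445 -3.824
v 2.884 0.986 -4.217
v 3.398 1.12 -3.589
v 3.074 0.499 -3.582
v 3.045 0.661 -3.982
v 3.245 1.044 -3.987
v 3.285 1.184 -3.177
v 2.961 0.563 -3.169
v 2.748 0.829 -2.902
v 2.948 1.212 -2.907
v 3.293 0.783 -3.339
v 2.439 1.617 -3.931
v 2.115 0.996 -3.923
v 2.452 0.968 -4.193
v 2.652 1.351 -4.198
v 2.326 1.681 -3.518
v 2.002 1.06 -3.511
v 2.155 1.136 -3.113
v 2.355 1.519 -3.118
v 2.107 1.397 -3.761
v 2.157 0.932 -0.408
v 2.977 1.474 0.014
v 1.263 1.368 0.768
v 2.746 1.817 -0.289
v 2.38 1.957 -0.619
v 1.963 1.862 -0.9
v 1.59 1.554 -1.069
v 1.347 1.103 -1.086
v 1.289 0.614 -0.948
v 1.43 0.197 -0.686
v 1.738 -0.052 -0.361
v 2.141 -0.075 -0.046
v 2.548 0.132 0.186
v 2.865 0.523 0.282
v 3.02 1.007 0.22
f 2 1 4
f 2 4 3
f 4 1 5
f 4 5 3
f 5 1 6
f 5 6 3
f 6 1 7
f 6 7 3
f 7 1 8
f 7 8 3
f 8 1 9
f 8 9 3
f 9 1 10
f 9 10 3
f 10 1 11
f 10 11 3
f 11 1 12
f 11 12 3
f 12 1 2
f 12 2 3
f 13 50 29
f 50 24 53
f 29 53 18
f 50 53 29
f 13 29 25
f 29 18 30
f 25 30 14
f 29 30 25
f 13 25 34
f 25 14 35
f 34 35 20
f 25 35 34
f 13 34 46
f 34 20 49
f 46 49 23
f 34 49 46
f 13 46 50
f 46 23 54
f 50 54 24
f 46 54 50
f 14 30 41
f 30 18 44
f 41 44 22
f 30 44 41
f 18 53 31
f 53 24 52
f 31 52 17
f 53 52 31
f 24 54 51
f 54 23 47
f 51 47 15
f 54 47 51
f 23 49 48
f 49 20 36
f 48 36 19
f 49 36 48
f 20 35 40
f 35 14 37
f 40 37 21
f 35 37 40
f 16 42 28
f 42 22 43
f 28 43 17
f 42 43 28
f 16 28 26
f 28 17 27
f 26 27 15
f 28 27 26
f 16 26 33
f 26 15 32
f 33 32 19
f 26 32 33
f 16 33 38
f 33 19 39
f 38 39 21
f 33 39 38
f 16 38 42
f 38 21 45
f 42 45 22
f 38 45 42
f 17 43 31
f 43 22 44
f 31 44 18
f 43 44 31
f 15 27 51
f 27 17 52
f 51 52 24
f 27 52 51
f 19 32 48
f 32 15 47
f 48 47 23
f 32 47 48
f 21 39 40
f 39 19 36
f 40 36 20
f 39 36 40
f 22 45 41
f 45 21 37
f 41 37 14
f 45 37 41
f 56 55 58
f 56 58 57
f 58 55 59
f 58 59 57
f 59 55 60
f 59 60 57
f 60 55 61
f 60 61 57
f 61 55 62
f 61 62 57
f 62 55 63
f 62 63 57
f 63 55 64
f 63 64 57
f 64 55 65
f 64 65 57
f 65 55 66
f 65 66 57
f 66 55 67
f 66 67 57
f 67 55 68
f 67 68 57
f 68 55 69
f 68 69 57
f 69 55 56
f 69 56 57



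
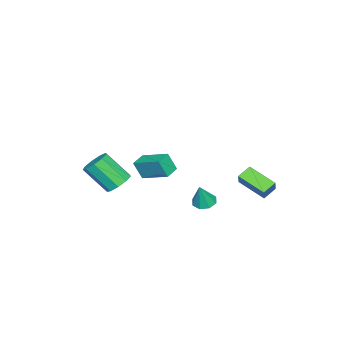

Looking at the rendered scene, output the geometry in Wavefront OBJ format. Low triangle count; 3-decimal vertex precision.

v -4.185 2.478 -0.339
v -3.671 2.667 0.498
v -3.769 4.286 -1.001
v -3.255 4.475 -0.164
v -3.345 2.125 -0.776
v -2.831 2.314 0.061
v -2.929 3.933 -1.438
v -2.415 4.122 -0.601
v 1.927 -2.986 0.69
v 2.502 -3.459 0.184
v 2.668 -4.906 1.724
v 2.093 -4.434 2.23
v 2.81 -3.055 0.531
v 2.976 -4.502 2.071
v 2.705 -2.618 0.952
v 2.871 -4.065 2.492
v 2.236 -2.354 1.251
v 2.402 -3.801 2.791
v 1.622 -2.386 1.287
v 1.788 -3.833 2.827
v 1.151 -2.699 1.044
v 1.317 -4.146 2.584
v 1.043 -3.146 0.635
v 1.209 -4.593 2.175
v 1.349 -3.519 0.252
v 1.514 -4.966 1.792
v 1.925 -3.642 0.074
v 2.091 -5.09 1.614
v 2.915 -0.414 3.051
v 3.023 -0.912 4.171
v 3.169 1.278 3.779
v 3.278 0.781 4.899
v 3.862 -0.501 2.921
v 3.971 -0.998 4.041
v 4.117 1.192 3.649
v 4.225 0.694 4.769
v 1.387 2.123 0.337
v 1.886 1.63 0.133
v 1.913 2.057 1.783
v 2.073 2.155 0.089
v 1.858 2.661 0.19
v 1.368 2.852 0.377
v 0.888 2.615 0.541
v 0.701 2.091 0.585
v 0.916 1.585 0.484
v 1.407 1.394 0.297
f 2 4 1
f 5 2 1
f 1 4 3
f 3 5 1
f 2 8 4
f 6 2 5
f 6 8 2
f 4 8 3
f 7 5 3
f 3 8 7
f 7 6 5
f 8 6 7
f 10 9 13
f 10 13 11
f 11 13 14
f 11 14 12
f 13 9 15
f 13 15 14
f 14 15 16
f 14 16 12
f 15 9 17
f 15 17 16
f 16 17 18
f 16 18 12
f 17 9 19
f 17 19 18
f 18 19 20
f 18 20 12
f 19 9 21
f 19 21 20
f 20 21 22
f 20 22 12
f 21 9 23
f 21 23 22
f 22 23 24
f 22 24 12
f 23 9 25
f 23 25 24
f 24 25 26
f 24 26 12
f 25 9 27
f 25 27 26
f 26 27 28
f 26 28 12
f 27 9 10
f 27 10 28
f 28 10 11
f 28 11 12
f 30 32 29
f 33 30 29
f 29 32 31
f 31 33 29
f 30 36 32
f 34 30 33
f 34 36 30
f 32 36 31
f 35 33 31
f 31 36 35
f 35 34 33
f 36 34 35
f 38 37 40
f 38 40 39
f 40 37 41
f 40 41 39
f 41 37 42
f 41 42 39
f 42 37 43
f 42 43 39
f 43 37 44
f 43 44 39
f 44 37 45
f 44 45 39
f 45 37 46
f 45 46 39
f 46 37 38
f 46 38 39



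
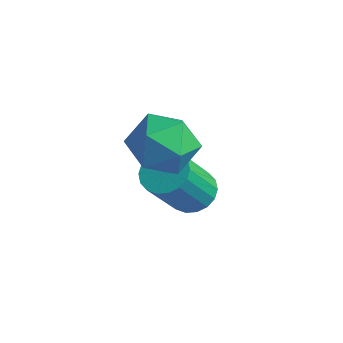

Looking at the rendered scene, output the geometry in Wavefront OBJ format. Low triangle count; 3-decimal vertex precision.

v -1.724 1.253 2.985
v -0.807 0.974 2.703
v -2.233 -0.274 2.837
v -1.316 -0.553 2.555
v -1.483 -0.262 3.496
v -1.168 0.682 3.588
v -1.872 0.018 1.952
v -1.557 0.962 2.044
v -0.898 0.211 2.065
v -0.658 0.038 3.019
v -2.382 0.662 2.521
v -2.142 0.489 3.475
v -1.769 1.692 -0.157
v -1.11 1.529 -0.279
v -1.092 0.466 1.235
v -1.751 0.628 1.357
v -1.087 1.78 -0.103
v -1.069 0.716 1.411
v -1.199 2.013 0.062
v -1.181 0.95 1.576
v -1.424 2.183 0.184
v -1.406 1.119 1.698
v -1.717 2.255 0.238
v -1.699 1.192 1.752
v -2.021 2.216 0.214
v -2.003 1.153 1.728
v -2.275 2.073 0.117
v -2.257 1.01 1.631
v -2.428 1.854 -0.035
v -2.41 0.791 1.479
v -2.451 1.604 -0.211
v -2.433 0.54 1.303
v -2.339 1.37 -0.376
v -2.321 0.307 1.138
v -2.114 1.201 -0.498
v -2.096 0.137 1.016
v -1.821 1.128 -0.552
v -1.803 0.065 0.962
v -1.517 1.167 -0.528
v -1.499 0.104 0.986
v -1.263 1.31 -0.431
v -1.245 0.247 1.083
f 1 12 6
f 1 6 2
f 1 2 8
f 1 8 11
f 1 11 12
f 2 6 10
f 6 12 5
f 12 11 3
f 11 8 7
f 8 2 9
f 4 10 5
f 4 5 3
f 4 3 7
f 4 7 9
f 4 9 10
f 5 10 6
f 3 5 12
f 7 3 11
f 9 7 8
f 10 9 2
f 14 13 17
f 14 17 15
f 15 17 18
f 15 18 16
f 17 13 19
f 17 19 18
f 18 19 20
f 18 20 16
f 19 13 21
f 19 21 20
f 20 21 22
f 20 22 16
f 21 13 23
f 21 23 22
f 22 23 24
f 22 24 16
f 23 13 25
f 23 25 24
f 24 25 26
f 24 26 16
f 25 13 27
f 25 27 26
f 26 27 28
f 26 28 16
f 27 13 29
f 27 29 28
f 28 29 30
f 28 30 16
f 29 13 31
f 29 31 30
f 30 31 32
f 30 32 16
f 31 13 33
f 31 33 32
f 32 33 34
f 32 34 16
f 33 13 35
f 33 35 34
f 34 35 36
f 34 36 16
f 35 13 37
f 35 37 36
f 36 37 38
f 36 38 16
f 37 13 39
f 37 39 38
f 38 39 40
f 38 40 16
f 39 13 41
f 39 41 40
f 40 41 42
f 40 42 16
f 41 13 14
f 41 14 42
f 42 14 15
f 42 15 16



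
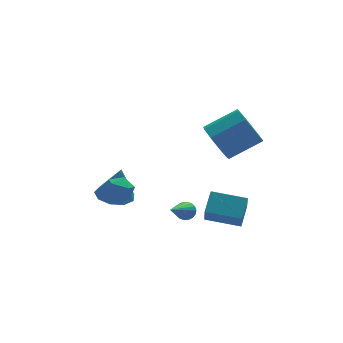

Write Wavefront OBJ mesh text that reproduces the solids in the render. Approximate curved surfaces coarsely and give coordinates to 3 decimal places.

v -1.613 3.61 -3.499
v -0.898 2.946 -3.664
v -1.287 3.51 -1.681
v -0.639 3.571 -3.675
v -0.836 4.215 -3.605
v -1.396 4.576 -3.484
v -2.058 4.485 -3.371
v -2.511 3.985 -3.318
v -2.544 3.309 -3.349
v -2.141 2.774 -3.451
v -1.491 2.631 -3.575
v 2.159 0.15 1.507
v 2.688 0.336 0.572
v 4.331 0.215 1.479
v 3.801 0.03 2.413
v 2.546 0.981 0.917
v 4.188 0.861 1.824
v 2.222 1.238 1.537
v 3.864 1.117 2.444
v 1.868 0.986 2.144
v 3.511 0.865 3.05
v 1.651 0.343 2.452
v 3.293 0.222 3.359
v 1.671 -0.391 2.318
v 3.314 -0.511 3.224
v 1.92 -0.871 1.804
v 3.562 -0.991 2.711
v 2.28 -0.873 1.151
v 3.922 -0.994 2.058
v 2.583 -0.396 0.665
v 4.226 -0.517 1.572
v 0.194 -1.095 -1.85
v 0.378 -0.855 -1.44
v -1.034 -2.345 -0.57
v 0.196 -0.731 -1.493
v 0.013 -0.679 -1.617
v -0.134 -0.709 -1.788
v -0.216 -0.816 -1.97
v -0.217 -0.978 -2.129
v -0.137 -1.163 -2.233
v 0.009 -1.335 -2.261
v 0.191 -1.459 -2.208
v 0.374 -1.511 -2.084
v 0.521 -1.481 -1.913
v 0.603 -1.374 -1.73
v 0.604 -1.212 -1.571
v 0.524 -1.027 -1.468
v -2.296 -0.002 -0.873
v -1.946 -0.247 -0.222
v -3.414 -0.073 -0.298
v -3.064 -0.318 0.353
v -2.965 0.415 0.109
v -2.274 0.458 -0.246
v -3.086 -0.778 -0.274
v -2.395 -0.735 -0.629
v -2.435 -0.727 0.148
v -2.359 0.011 0.385
v -3.001 -0.331 -0.905
v -2.925 0.407 -0.668
v 2.518 -2.124 -2.836
v 2.201 -2.938 -1.642
v 1.068 -1.211 -2.599
v 0.75 -2.026 -1.405
v 3.13 -1.334 -2.135
v 2.812 -2.149 -0.941
v 1.679 -0.422 -1.898
v 1.362 -1.236 -0.704
f 2 1 4
f 2 4 3
f 4 1 5
f 4 5 3
f 5 1 6
f 5 6 3
f 6 1 7
f 6 7 3
f 7 1 8
f 7 8 3
f 8 1 9
f 8 9 3
f 9 1 10
f 9 10 3
f 10 1 11
f 10 11 3
f 11 1 2
f 11 2 3
f 13 12 16
f 13 16 14
f 14 16 17
f 14 17 15
f 16 12 18
f 16 18 17
f 17 18 19
f 17 19 15
f 18 12 20
f 18 20 19
f 19 20 21
f 19 21 15
f 20 12 22
f 20 22 21
f 21 22 23
f 21 23 15
f 22 12 24
f 22 24 23
f 23 24 25
f 23 25 15
f 24 12 26
f 24 26 25
f 25 26 27
f 25 27 15
f 26 12 28
f 26 28 27
f 27 28 29
f 27 29 15
f 28 12 30
f 28 30 29
f 29 30 31
f 29 31 15
f 30 12 13
f 30 13 31
f 31 13 14
f 31 14 15
f 33 32 35
f 33 35 34
f 35 32 36
f 35 36 34
f 36 32 37
f 36 37 34
f 37 32 38
f 37 38 34
f 38 32 39
f 38 39 34
f 39 32 40
f 39 40 34
f 40 32 41
f 40 41 34
f 41 32 42
f 41 42 34
f 42 32 43
f 42 43 34
f 43 32 44
f 43 44 34
f 44 32 45
f 44 45 34
f 45 32 46
f 45 46 34
f 46 32 47
f 46 47 34
f 47 32 33
f 47 33 34
f 48 59 53
f 48 53 49
f 48 49 55
f 48 55 58
f 48 58 59
f 49 53 57
f 53 59 52
f 59 58 50
f 58 55 54
f 55 49 56
f 51 57 52
f 51 52 50
f 51 50 54
f 51 54 56
f 51 56 57
f 52 57 53
f 50 52 59
f 54 50 58
f 56 54 55
f 57 56 49
f 61 63 60
f 64 61 60
f 60 63 62
f 62 64 60
f 61 67 63
f 65 61 64
f 65 67 61
f 63 67 62
f 66 64 62
f 62 67 66
f 66 65 64
f 67 65 66



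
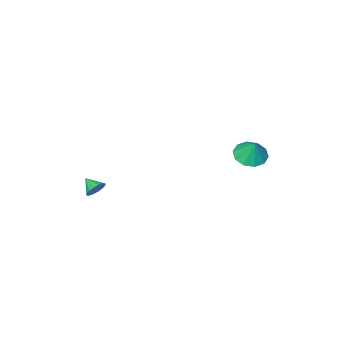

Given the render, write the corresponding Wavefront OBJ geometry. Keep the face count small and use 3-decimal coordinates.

v -4.023 3.047 0.431
v -3.205 2.42 0.629
v -3.857 3.673 1.729
v -2.981 2.957 0.341
v -3.156 3.528 0.088
v -3.661 3.916 -0.034
v -4.306 3.972 0.022
v -4.842 3.675 0.234
v -5.066 3.138 0.522
v -4.891 2.566 0.775
v -4.385 2.178 0.897
v -3.741 2.123 0.841
v 3.896 -1.125 -1.843
v 4.471 -1.236 -2.189
v 4.024 -2.035 -1.337
v 4.57 -1.061 -1.9
v 4.489 -0.903 -1.596
v 4.249 -0.805 -1.358
v 3.914 -0.792 -1.251
v 3.574 -0.869 -1.302
v 3.321 -1.014 -1.498
v 3.221 -1.188 -1.787
v 3.302 -1.346 -2.091
v 3.542 -1.444 -2.328
v 3.877 -1.457 -2.436
v 4.217 -1.381 -2.385
f 2 1 4
f 2 4 3
f 4 1 5
f 4 5 3
f 5 1 6
f 5 6 3
f 6 1 7
f 6 7 3
f 7 1 8
f 7 8 3
f 8 1 9
f 8 9 3
f 9 1 10
f 9 10 3
f 10 1 11
f 10 11 3
f 11 1 12
f 11 12 3
f 12 1 2
f 12 2 3
f 14 13 16
f 14 16 15
f 16 13 17
f 16 17 15
f 17 13 18
f 17 18 15
f 18 13 19
f 18 19 15
f 19 13 20
f 19 20 15
f 20 13 21
f 20 21 15
f 21 13 22
f 21 22 15
f 22 13 23
f 22 23 15
f 23 13 24
f 23 24 15
f 24 13 25
f 24 25 15
f 25 13 26
f 25 26 15
f 26 13 14
f 26 14 15



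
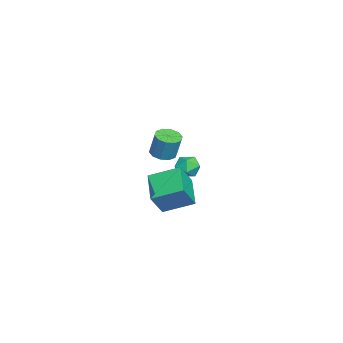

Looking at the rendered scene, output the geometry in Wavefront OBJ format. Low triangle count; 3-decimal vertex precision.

v -0.457 -0.03 0.357
v 0.147 -0.508 0.355
v 0.421 -0.167 1.8
v -0.183 0.31 1.803
v 0.3 -0.077 0.224
v 0.574 0.264 1.67
v 0.163 0.372 0.144
v 0.438 0.713 1.59
v -0.21 0.667 0.146
v 0.065 1.008 1.591
v -0.678 0.696 0.228
v -0.403 1.037 1.673
v -1.061 0.447 0.36
v -0.787 0.788 1.805
v -1.214 0.016 0.49
v -0.94 0.357 1.936
v -1.078 -0.433 0.57
v -0.803 -0.092 2.016
v -0.705 -0.728 0.569
v -0.43 -0.387 2.014
v -0.237 -0.757 0.487
v 0.038 -0.416 1.932
v 1.876 0.083 -1.182
v 1.823 1.802 -0.472
v 3.616 0.464 -1.976
v 3.563 2.183 -1.266
v 2.597 -0.443 0.146
v 2.544 1.276 0.856
v 4.337 -0.062 -0.648
v 4.284 1.657 0.062
v -3.564 1.601 -2.147
v -3.082 0.954 -2.421
v -4.698 0.846 -2.359
v -4.216 0.199 -2.633
v -4.199 0.424 -1.812
v -3.499 0.891 -1.681
v -4.281 0.909 -3.099
v -3.581 1.376 -2.968
v -3.526 0.527 -3.01
v -3.475 0.227 -2.214
v -4.305 1.573 -2.566
v -4.254 1.273 -1.77
f 2 1 5
f 2 5 3
f 3 5 6
f 3 6 4
f 5 1 7
f 5 7 6
f 6 7 8
f 6 8 4
f 7 1 9
f 7 9 8
f 8 9 10
f 8 10 4
f 9 1 11
f 9 11 10
f 10 11 12
f 10 12 4
f 11 1 13
f 11 13 12
f 12 13 14
f 12 14 4
f 13 1 15
f 13 15 14
f 14 15 16
f 14 16 4
f 15 1 17
f 15 17 16
f 16 17 18
f 16 18 4
f 17 1 19
f 17 19 18
f 18 19 20
f 18 20 4
f 19 1 21
f 19 21 20
f 20 21 22
f 20 22 4
f 21 1 2
f 21 2 22
f 22 2 3
f 22 3 4
f 24 26 23
f 27 24 23
f 23 26 25
f 25 27 23
f 24 30 26
f 28 24 27
f 28 30 24
f 26 30 25
f 29 27 25
f 25 30 29
f 29 28 27
f 30 28 29
f 31 42 36
f 31 36 32
f 31 32 38
f 31 38 41
f 31 41 42
f 32 36 40
f 36 42 35
f 42 41 33
f 41 38 37
f 38 32 39
f 34 40 35
f 34 35 33
f 34 33 37
f 34 37 39
f 34 39 40
f 35 40 36
f 33 35 42
f 37 33 41
f 39 37 38
f 40 39 32



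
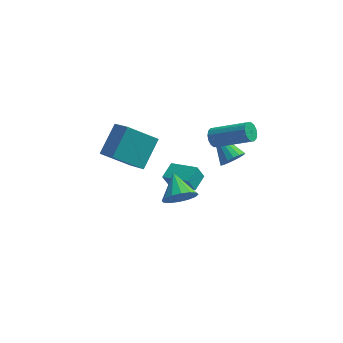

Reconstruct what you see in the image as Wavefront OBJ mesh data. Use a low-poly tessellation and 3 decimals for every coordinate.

v -5.327 2.274 -1.266
v -4.74 3.567 -0.261
v -3.936 2.434 -2.283
v -3.349 3.727 -1.278
v -4.631 1.333 -0.462
v -4.044 2.626 0.543
v -3.24 1.493 -1.479
v -2.653 2.786 -0.474
v -1.377 -1.346 -0.345
v -1.04 -0.914 -0.968
v -1.763 -0.194 0.245
v -1.446 -0.987 -1.09
v -1.832 -1.157 -1.012
v -2.097 -1.377 -0.756
v -2.169 -1.589 -0.389
v -2.029 -1.736 -0.01
v -1.713 -1.778 0.279
v -1.308 -1.704 0.401
v -0.921 -1.534 0.323
v -0.656 -1.314 0.066
v -0.584 -1.102 -0.301
v -0.725 -0.956 -0.679
v 0.808 1.756 -0.689
v 1.133 2.231 -0.991
v -0.208 3.044 0.249
v 0.89 2.176 -1.178
v 0.629 2.025 -1.253
v 0.408 1.812 -1.199
v 0.279 1.587 -1.028
v 0.271 1.399 -0.78
v 0.386 1.294 -0.511
v 0.598 1.294 -0.282
v 0.857 1.4 -0.147
v 1.105 1.587 -0.136
v 1.285 1.813 -0.252
v 1.356 2.026 -0.468
v 1.301 2.177 -0.734
v -2.179 3.034 -4.477
v -2.507 2.983 -3.727
v -1.815 3.873 -4.261
v -2.144 3.823 -3.512
v -0.916 2.357 -3.968
v -1.245 2.307 -3.219
v -0.553 3.197 -3.753
v -0.881 3.146 -3.003
v -0.047 1.061 1.697
v 0.221 1.262 1.312
v 1.876 0.899 2.279
v 1.607 0.699 2.663
v 0.171 1.464 1.474
v 1.826 1.102 2.44
v 0.063 1.559 1.695
v 1.717 1.197 2.661
v -0.075 1.521 1.917
v 1.579 1.158 2.883
v -0.206 1.359 2.079
v 1.449 0.996 3.046
v -0.294 1.117 2.14
v 1.361 0.755 3.106
v -0.316 0.861 2.081
v 1.339 0.498 3.048
v -0.266 0.658 1.92
v 1.389 0.296 2.886
v -0.157 0.563 1.699
v 1.497 0.201 2.665
v -0.019 0.602 1.477
v 1.635 0.239 2.443
v 0.111 0.764 1.314
v 1.766 0.401 2.281
v 0.199 1.005 1.254
v 1.854 0.643 2.22
f 2 4 1
f 5 2 1
f 1 4 3
f 3 5 1
f 2 8 4
f 6 2 5
f 6 8 2
f 4 8 3
f 7 5 3
f 3 8 7
f 7 6 5
f 8 6 7
f 10 9 12
f 10 12 11
f 12 9 13
f 12 13 11
f 13 9 14
f 13 14 11
f 14 9 15
f 14 15 11
f 15 9 16
f 15 16 11
f 16 9 17
f 16 17 11
f 17 9 18
f 17 18 11
f 18 9 19
f 18 19 11
f 19 9 20
f 19 20 11
f 20 9 21
f 20 21 11
f 21 9 22
f 21 22 11
f 22 9 10
f 22 10 11
f 24 23 26
f 24 26 25
f 26 23 27
f 26 27 25
f 27 23 28
f 27 28 25
f 28 23 29
f 28 29 25
f 29 23 30
f 29 30 25
f 30 23 31
f 30 31 25
f 31 23 32
f 31 32 25
f 32 23 33
f 32 33 25
f 33 23 34
f 33 34 25
f 34 23 35
f 34 35 25
f 35 23 36
f 35 36 25
f 36 23 37
f 36 37 25
f 37 23 24
f 37 24 25
f 39 41 38
f 42 39 38
f 38 41 40
f 40 42 38
f 39 45 41
f 43 39 42
f 43 45 39
f 41 45 40
f 44 42 40
f 40 45 44
f 44 43 42
f 45 43 44
f 47 46 50
f 47 50 48
f 48 50 51
f 48 51 49
f 50 46 52
f 50 52 51
f 51 52 53
f 51 53 49
f 52 46 54
f 52 54 53
f 53 54 55
f 53 55 49
f 54 46 56
f 54 56 55
f 55 56 57
f 55 57 49
f 56 46 58
f 56 58 57
f 57 58 59
f 57 59 49
f 58 46 60
f 58 60 59
f 59 60 61
f 59 61 49
f 60 46 62
f 60 62 61
f 61 62 63
f 61 63 49
f 62 46 64
f 62 64 63
f 63 64 65
f 63 65 49
f 64 46 66
f 64 66 65
f 65 66 67
f 65 67 49
f 66 46 68
f 66 68 67
f 67 68 69
f 67 69 49
f 68 46 70
f 68 70 69
f 69 70 71
f 69 71 49
f 70 46 47
f 70 47 71
f 71 47 48
f 71 48 49



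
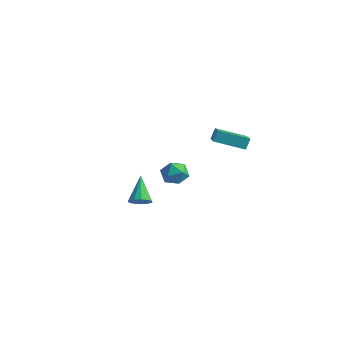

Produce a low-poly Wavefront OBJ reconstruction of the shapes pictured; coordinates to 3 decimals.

v 1.411 -3.782 -1.643
v 1.846 -4.07 -1.206
v 0.509 -2.978 -0.217
v 1.997 -3.731 -1.302
v 1.962 -3.408 -1.505
v 1.753 -3.204 -1.753
v 1.435 -3.184 -1.966
v 1.109 -3.353 -2.076
v 0.88 -3.659 -2.049
v 0.819 -4.004 -1.893
v 0.946 -4.278 -1.658
v 1.221 -4.395 -1.418
v 1.557 -4.317 -1.25
v -0.771 3.332 0.278
v -0.786 3.691 1.015
v 0.431 4.723 -0.374
v 0.416 5.082 0.363
v 0.284 2.598 0.657
v 0.269 2.957 1.394
v 1.486 3.989 0.005
v 1.471 4.348 0.742
v -2.72 1.656 -2.763
v -2.24 2.41 -2.524
v -1.6 0.79 -2.276
v -1.12 1.544 -2.037
v -1.884 1.314 -1.569
v -2.576 1.85 -1.869
v -1.264 1.35 -2.931
v -1.956 1.886 -3.231
v -1.34 2.221 -2.628
v -1.723 2.199 -1.786
v -2.117 1.001 -3.014
v -2.5 0.979 -2.172
f 2 1 4
f 2 4 3
f 4 1 5
f 4 5 3
f 5 1 6
f 5 6 3
f 6 1 7
f 6 7 3
f 7 1 8
f 7 8 3
f 8 1 9
f 8 9 3
f 9 1 10
f 9 10 3
f 10 1 11
f 10 11 3
f 11 1 12
f 11 12 3
f 12 1 13
f 12 13 3
f 13 1 2
f 13 2 3
f 15 17 14
f 18 15 14
f 14 17 16
f 16 18 14
f 15 21 17
f 19 15 18
f 19 21 15
f 17 21 16
f 20 18 16
f 16 21 20
f 20 19 18
f 21 19 20
f 22 33 27
f 22 27 23
f 22 23 29
f 22 29 32
f 22 32 33
f 23 27 31
f 27 33 26
f 33 32 24
f 32 29 28
f 29 23 30
f 25 31 26
f 25 26 24
f 25 24 28
f 25 28 30
f 25 30 31
f 26 31 27
f 24 26 33
f 28 24 32
f 30 28 29
f 31 30 23



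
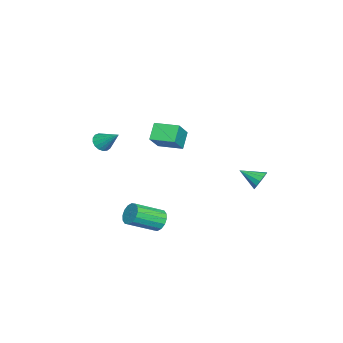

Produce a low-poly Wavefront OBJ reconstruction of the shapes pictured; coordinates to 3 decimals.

v -2.119 4.173 -2.826
v -1.785 4.383 -2.284
v -2.301 2.987 -2.254
v -2.148 4.468 -2.225
v -2.502 4.459 -2.357
v -2.734 4.359 -2.637
v -2.771 4.201 -2.978
v -2.6 4.033 -3.27
v -2.277 3.91 -3.422
v -1.903 3.871 -3.384
v -1.598 3.928 -3.169
v -1.458 4.062 -2.845
v -1.528 4.232 -2.516
v 0.458 -3.902 0.622
v 1.028 -4.146 0.606
v 0.922 -2.878 1.538
v 1.029 -3.948 0.385
v 0.9 -3.74 0.218
v 0.669 -3.569 0.143
v 0.39 -3.474 0.178
v 0.127 -3.477 0.315
v -0.061 -3.577 0.522
v -0.129 -3.752 0.752
v -0.063 -3.961 0.952
v 0.122 -4.156 1.076
v 0.384 -4.294 1.096
v 0.664 -4.341 1.008
v 0.896 -4.288 0.831
v 1.986 -0.501 -4.069
v 2.506 -0.473 -4.552
v 3.393 -1.812 -3.674
v 2.874 -1.839 -3.191
v 2.607 -0.235 -4.291
v 3.494 -1.573 -3.412
v 2.541 -0.068 -3.97
v 3.428 -1.407 -3.092
v 2.326 -0.017 -3.676
v 3.213 -1.356 -2.797
v 2.021 -0.096 -3.487
v 2.908 -1.434 -2.609
v 1.706 -0.283 -3.454
v 2.593 -1.621 -2.576
v 1.467 -0.528 -3.586
v 2.354 -1.867 -2.708
v 1.366 -0.767 -3.848
v 2.253 -2.105 -2.969
v 1.432 -0.933 -4.168
v 2.319 -2.272 -3.29
v 1.647 -0.984 -4.463
v 2.534 -2.323 -3.584
v 1.952 -0.906 -4.651
v 2.839 -2.244 -3.773
v 2.267 -0.719 -4.684
v 3.154 -2.057 -3.806
v 0.369 -0.647 1.868
v 1.458 -0.857 2.922
v 0.573 0.716 1.929
v 1.662 0.506 2.983
v 1.138 -0.726 1.057
v 2.227 -0.936 2.111
v 1.342 0.637 1.118
v 2.431 0.427 2.172
f 2 1 4
f 2 4 3
f 4 1 5
f 4 5 3
f 5 1 6
f 5 6 3
f 6 1 7
f 6 7 3
f 7 1 8
f 7 8 3
f 8 1 9
f 8 9 3
f 9 1 10
f 9 10 3
f 10 1 11
f 10 11 3
f 11 1 12
f 11 12 3
f 12 1 13
f 12 13 3
f 13 1 2
f 13 2 3
f 15 14 17
f 15 17 16
f 17 14 18
f 17 18 16
f 18 14 19
f 18 19 16
f 19 14 20
f 19 20 16
f 20 14 21
f 20 21 16
f 21 14 22
f 21 22 16
f 22 14 23
f 22 23 16
f 23 14 24
f 23 24 16
f 24 14 25
f 24 25 16
f 25 14 26
f 25 26 16
f 26 14 27
f 26 27 16
f 27 14 28
f 27 28 16
f 28 14 15
f 28 15 16
f 30 29 33
f 30 33 31
f 31 33 34
f 31 34 32
f 33 29 35
f 33 35 34
f 34 35 36
f 34 36 32
f 35 29 37
f 35 37 36
f 36 37 38
f 36 38 32
f 37 29 39
f 37 39 38
f 38 39 40
f 38 40 32
f 39 29 41
f 39 41 40
f 40 41 42
f 40 42 32
f 41 29 43
f 41 43 42
f 42 43 44
f 42 44 32
f 43 29 45
f 43 45 44
f 44 45 46
f 44 46 32
f 45 29 47
f 45 47 46
f 46 47 48
f 46 48 32
f 47 29 49
f 47 49 48
f 48 49 50
f 48 50 32
f 49 29 51
f 49 51 50
f 50 51 52
f 50 52 32
f 51 29 53
f 51 53 52
f 52 53 54
f 52 54 32
f 53 29 30
f 53 30 54
f 54 30 31
f 54 31 32
f 56 58 55
f 59 56 55
f 55 58 57
f 57 59 55
f 56 62 58
f 60 56 59
f 60 62 56
f 58 62 57
f 61 59 57
f 57 62 61
f 61 60 59
f 62 60 61



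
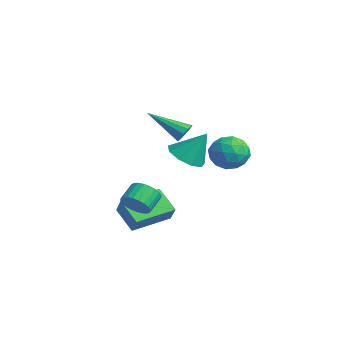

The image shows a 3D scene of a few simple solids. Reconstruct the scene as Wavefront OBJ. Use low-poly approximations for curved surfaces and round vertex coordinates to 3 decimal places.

v -0.931 -1.047 -3.057
v -0.24 -1.093 -2.242
v -1.215 0.912 -2.708
v -0.524 0.866 -1.893
v 0.164 -0.726 -3.967
v 0.855 -0.772 -3.152
v -0.12 1.233 -3.618
v 0.571 1.187 -2.803
v 2.153 0.993 2.394
v 2.327 1.219 2.865
v 1.087 -0.333 3.426
v 2.04 1.377 2.772
v 1.797 1.389 2.535
v 1.69 1.249 2.244
v 1.759 1.012 2.011
v 1.979 0.767 1.924
v 2.266 0.61 2.017
v 2.509 0.598 2.254
v 2.616 0.738 2.545
v 2.547 0.975 2.778
v 0.143 4.562 0.433
v 1.112 4.485 0.705
v 0.148 2.995 -0.025
v 1.117 2.918 0.247
v 0.403 3.035 0.95
v 0.4 4.004 1.234
v 0.86 3.476 -0.554
v 0.857 4.445 -0.27
v 1.555 3.814 0.095
v 1.273 3.541 1.025
v -0.013 3.939 -0.345
v -0.295 3.666 0.585
v 0.627 4.661 0.61
v 0.633 2.819 0.07
v 0.213 2.887 0.484
v 0.783 2.842 0.644
v 0.209 4.378 0.92
v 0.778 4.333 1.08
v 0.361 3.48 1.224
v 0.482 3.147 -0.4
v 1.051 3.102 -0.24
v 0.477 4.638 0.036
v 1.047 4.593 0.196
v 0.899 4 -0.544
v 1.457 4.222 0.411
v 1.46 3.301 0.141
v 1.309 3.629 -0.329
v 1.307 4.198 -0.163
v 1.291 4.061 0.957
v 1.294 3.14 0.688
v 0.874 3.209 1.101
v 0.872 3.778 1.268
v 1.552 3.667 0.599
v -0.034 4.34 -0.008
v -0.031 3.419 -0.277
v 0.388 3.702 -0.588
v 0.386 4.271 -0.421
v -0.2 4.179 0.539
v -0.197 3.258 0.269
v -0.047 3.282 0.843
v -0.049 3.851 1.009
v -0.292 3.813 0.081
v -1.76 2.645 -0.523
v -0.793 2.5 -0.774
v -1.26 3.475 0.923
v -1.019 3.097 -1.039
v -1.592 3.483 -1.062
v -2.244 3.476 -0.832
v -2.669 3.081 -0.458
v -2.67 2.482 -0.114
v -2.245 1.959 0.039
v -1.593 1.757 -0.071
v -1.02 1.971 -0.392
v 2.791 -1.538 -1.267
v 3.425 -1.189 -1.167
v 2.962 -0.514 -0.592
v 2.329 -0.862 -0.693
v 3.326 -1.059 -1.4
v 2.863 -0.383 -0.825
v 3.146 -1.001 -1.613
v 2.683 -0.326 -1.038
v 2.911 -1.025 -1.773
v 2.449 -0.35 -1.198
v 2.659 -1.127 -1.856
v 2.196 -0.452 -1.282
v 2.426 -1.292 -1.85
v 1.964 -0.617 -1.275
v 2.25 -1.494 -1.755
v 1.787 -0.819 -1.18
v 2.155 -1.703 -1.585
v 1.693 -1.027 -1.011
v 2.158 -1.886 -1.368
v 1.695 -1.211 -0.793
v 2.257 -2.017 -1.135
v 1.794 -1.341 -0.56
v 2.437 -2.074 -0.922
v 1.974 -1.399 -0.347
v 2.671 -2.05 -0.762
v 2.209 -1.375 -0.187
v 2.924 -1.948 -0.678
v 2.461 -1.273 -0.104
v 3.156 -1.783 -0.685
v 2.694 -1.108 -0.11
v 3.333 -1.581 -0.78
v 2.87 -0.906 -0.205
v 3.427 -1.373 -0.949
v 2.965 -0.697 -0.375
f 2 4 1
f 5 2 1
f 1 4 3
f 3 5 1
f 2 8 4
f 6 2 5
f 6 8 2
f 4 8 3
f 7 5 3
f 3 8 7
f 7 6 5
f 8 6 7
f 10 9 12
f 10 12 11
f 12 9 13
f 12 13 11
f 13 9 14
f 13 14 11
f 14 9 15
f 14 15 11
f 15 9 16
f 15 16 11
f 16 9 17
f 16 17 11
f 17 9 18
f 17 18 11
f 18 9 19
f 18 19 11
f 19 9 20
f 19 20 11
f 20 9 10
f 20 10 11
f 21 58 37
f 58 32 61
f 37 61 26
f 58 61 37
f 21 37 33
f 37 26 38
f 33 38 22
f 37 38 33
f 21 33 42
f 33 22 43
f 42 43 28
f 33 43 42
f 21 42 54
f 42 28 57
f 54 57 31
f 42 57 54
f 21 54 58
f 54 31 62
f 58 62 32
f 54 62 58
f 22 38 49
f 38 26 52
f 49 52 30
f 38 52 49
f 26 61 39
f 61 32 60
f 39 60 25
f 61 60 39
f 32 62 59
f 62 31 55
f 59 55 23
f 62 55 59
f 31 57 56
f 57 28 44
f 56 44 27
f 57 44 56
f 28 43 48
f 43 22 45
f 48 45 29
f 43 45 48
f 24 50 36
f 50 30 51
f 36 51 25
f 50 51 36
f 24 36 34
f 36 25 35
f 34 35 23
f 36 35 34
f 24 34 41
f 34 23 40
f 41 40 27
f 34 40 41
f 24 41 46
f 41 27 47
f 46 47 29
f 41 47 46
f 24 46 50
f 46 29 53
f 50 53 30
f 46 53 50
f 25 51 39
f 51 30 52
f 39 52 26
f 51 52 39
f 23 35 59
f 35 25 60
f 59 60 32
f 35 60 59
f 27 40 56
f 40 23 55
f 56 55 31
f 40 55 56
f 29 47 48
f 47 27 44
f 48 44 28
f 47 44 48
f 30 53 49
f 53 29 45
f 49 45 22
f 53 45 49
f 64 63 66
f 64 66 65
f 66 63 67
f 66 67 65
f 67 63 68
f 67 68 65
f 68 63 69
f 68 69 65
f 69 63 70
f 69 70 65
f 70 63 71
f 70 71 65
f 71 63 72
f 71 72 65
f 72 63 73
f 72 73 65
f 73 63 64
f 73 64 65
f 75 74 78
f 75 78 76
f 76 78 79
f 76 79 77
f 78 74 80
f 78 80 79
f 79 80 81
f 79 81 77
f 80 74 82
f 80 82 81
f 81 82 83
f 81 83 77
f 82 74 84
f 82 84 83
f 83 84 85
f 83 85 77
f 84 74 86
f 84 86 85
f 85 86 87
f 85 87 77
f 86 74 88
f 86 88 87
f 87 88 89
f 87 89 77
f 88 74 90
f 88 90 89
f 89 90 91
f 89 91 77
f 90 74 92
f 90 92 91
f 91 92 93
f 91 93 77
f 92 74 94
f 92 94 93
f 93 94 95
f 93 95 77
f 94 74 96
f 94 96 95
f 95 96 97
f 95 97 77
f 96 74 98
f 96 98 97
f 97 98 99
f 97 99 77
f 98 74 100
f 98 100 99
f 99 100 101
f 99 101 77
f 100 74 102
f 100 102 101
f 101 102 103
f 101 103 77
f 102 74 104
f 102 104 103
f 103 104 105
f 103 105 77
f 104 74 106
f 104 106 105
f 105 106 107
f 105 107 77
f 106 74 75
f 106 75 107
f 107 75 76
f 107 76 77



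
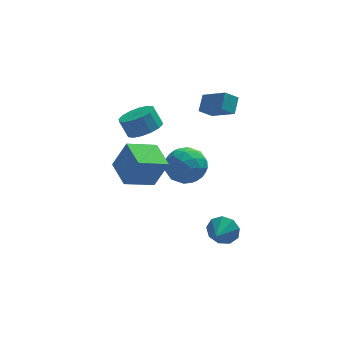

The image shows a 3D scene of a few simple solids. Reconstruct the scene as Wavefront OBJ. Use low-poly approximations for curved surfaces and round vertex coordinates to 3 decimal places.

v -3.711 -4.877 2.2
v -2.984 -4.983 3.81
v -4.117 -3.283 2.489
v -3.39 -3.389 4.099
v -2.13 -4.351 1.521
v -1.403 -4.457 3.131
v -2.536 -2.757 1.81
v -1.809 -2.863 3.42
v 2.033 0.445 3.362
v 2.371 1.269 4.024
v 1.012 1.589 2.459
v 1.35 2.413 3.121
v 2.77 0.627 2.759
v 3.108 1.451 3.421
v 1.749 1.771 1.856
v 2.087 2.595 2.518
v -1.744 2.445 0.619
v -1.087 1.803 1.129
v -1.52 2.173 2.151
v -2.176 2.815 1.641
v -0.814 2.27 1.075
v -1.247 2.64 2.097
v -0.79 2.784 0.899
v -1.223 3.154 1.921
v -1.022 3.207 0.648
v -1.454 3.577 1.671
v -1.447 3.426 0.389
v -1.879 3.796 1.412
v -1.951 3.382 0.192
v -2.384 3.752 1.214
v -2.4 3.087 0.109
v -2.833 3.457 1.131
v -2.673 2.62 0.163
v -3.106 2.99 1.185
v -2.697 2.106 0.339
v -3.13 2.476 1.361
v -2.466 1.683 0.589
v -2.898 2.053 1.612
v -2.041 1.464 0.848
v -2.473 1.834 1.871
v -1.536 1.508 1.046
v -1.969 1.878 2.068
v 1.637 -2.964 -3.731
v 2.171 -2.921 -2.983
v 1.103 -4.016 -3.289
v 1.635 -2.607 -2.882
v 1.1 -2.46 -3.179
v 0.816 -2.548 -3.734
v 0.916 -2.831 -4.287
v 1.354 -3.176 -4.58
v 1.924 -3.421 -4.475
v 2.36 -3.453 -4.023
v 2.457 -3.255 -3.433
v -1.262 -1.621 0.965
v -0.32 -1.062 0.452
v -0.08 -3.058 1.568
v 0.862 -2.499 1.055
v 0.331 -2.019 2.029
v -0.4 -1.13 1.657
v -0 -2.99 0.363
v -0.731 -2.101 -0.009
v 0.459 -1.907 0.08
v 0.664 -1.308 1.11
v -1.064 -2.812 0.91
v -0.859 -2.213 1.94
v -0.895 -1.215 0.656
v 0.495 -2.905 1.364
v 0.183 -2.623 1.937
v 0.736 -2.294 1.635
v -0.942 -1.255 1.364
v -0.388 -0.927 1.062
v -0.005 -1.49 1.989
v -0.012 -3.193 0.958
v 0.542 -2.865 0.656
v -1.136 -1.826 0.385
v -0.583 -1.497 0.083
v -0.395 -2.63 0.031
v 0.117 -1.383 0.136
v 0.812 -2.229 0.49
v 0.305 -2.517 0.083
v -0.124 -1.994 -0.136
v 0.237 -1.031 0.741
v 0.932 -1.876 1.095
v 0.62 -1.594 1.668
v 0.19 -1.071 1.449
v 0.695 -1.528 0.522
v -1.332 -2.244 0.925
v -0.637 -3.089 1.279
v -0.59 -3.049 0.571
v -1.02 -2.526 0.352
v -1.212 -1.891 1.53
v -0.517 -2.737 1.884
v -0.276 -2.126 2.156
v -0.705 -1.603 1.937
v -1.095 -2.592 1.498
f 2 4 1
f 5 2 1
f 1 4 3
f 3 5 1
f 2 8 4
f 6 2 5
f 6 8 2
f 4 8 3
f 7 5 3
f 3 8 7
f 7 6 5
f 8 6 7
f 10 12 9
f 13 10 9
f 9 12 11
f 11 13 9
f 10 16 12
f 14 10 13
f 14 16 10
f 12 16 11
f 15 13 11
f 11 16 15
f 15 14 13
f 16 14 15
f 18 17 21
f 18 21 19
f 19 21 22
f 19 22 20
f 21 17 23
f 21 23 22
f 22 23 24
f 22 24 20
f 23 17 25
f 23 25 24
f 24 25 26
f 24 26 20
f 25 17 27
f 25 27 26
f 26 27 28
f 26 28 20
f 27 17 29
f 27 29 28
f 28 29 30
f 28 30 20
f 29 17 31
f 29 31 30
f 30 31 32
f 30 32 20
f 31 17 33
f 31 33 32
f 32 33 34
f 32 34 20
f 33 17 35
f 33 35 34
f 34 35 36
f 34 36 20
f 35 17 37
f 35 37 36
f 36 37 38
f 36 38 20
f 37 17 39
f 37 39 38
f 38 39 40
f 38 40 20
f 39 17 41
f 39 41 40
f 40 41 42
f 40 42 20
f 41 17 18
f 41 18 42
f 42 18 19
f 42 19 20
f 44 43 46
f 44 46 45
f 46 43 47
f 46 47 45
f 47 43 48
f 47 48 45
f 48 43 49
f 48 49 45
f 49 43 50
f 49 50 45
f 50 43 51
f 50 51 45
f 51 43 52
f 51 52 45
f 52 43 53
f 52 53 45
f 53 43 44
f 53 44 45
f 54 91 70
f 91 65 94
f 70 94 59
f 91 94 70
f 54 70 66
f 70 59 71
f 66 71 55
f 70 71 66
f 54 66 75
f 66 55 76
f 75 76 61
f 66 76 75
f 54 75 87
f 75 61 90
f 87 90 64
f 75 90 87
f 54 87 91
f 87 64 95
f 91 95 65
f 87 95 91
f 55 71 82
f 71 59 85
f 82 85 63
f 71 85 82
f 59 94 72
f 94 65 93
f 72 93 58
f 94 93 72
f 65 95 92
f 95 64 88
f 92 88 56
f 95 88 92
f 64 90 89
f 90 61 77
f 89 77 60
f 90 77 89
f 61 76 81
f 76 55 78
f 81 78 62
f 76 78 81
f 57 83 69
f 83 63 84
f 69 84 58
f 83 84 69
f 57 69 67
f 69 58 68
f 67 68 56
f 69 68 67
f 57 67 74
f 67 56 73
f 74 73 60
f 67 73 74
f 57 74 79
f 74 60 80
f 79 80 62
f 74 80 79
f 57 79 83
f 79 62 86
f 83 86 63
f 79 86 83
f 58 84 72
f 84 63 85
f 72 85 59
f 84 85 72
f 56 68 92
f 68 58 93
f 92 93 65
f 68 93 92
f 60 73 89
f 73 56 88
f 89 88 64
f 73 88 89
f 62 80 81
f 80 60 77
f 81 77 61
f 80 77 81
f 63 86 82
f 86 62 78
f 82 78 55
f 86 78 82

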